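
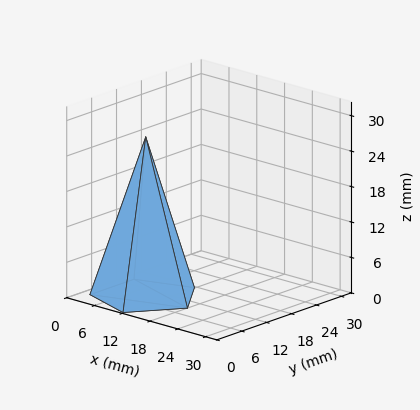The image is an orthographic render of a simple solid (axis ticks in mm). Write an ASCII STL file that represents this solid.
Reading the render: the shape is a regular 5-sided pyramid, base circumscribed radius ≈ 9 mm, apex at z ≈ 27 mm (dimensions read to the nearest mm from the axis ticks). For the STL, each face is triangulated and given an outward normal.

solid part
  facet normal 0.0000 0.0000 -1.0000
    outer loop
      vertex 1.7 14.3 0.0
      vertex 11.8 17.6 0.0
      vertex 18.0 9.0 0.0
    endloop
  endfacet
  facet normal 0.0000 0.0000 -1.0000
    outer loop
      vertex 1.7 3.7 0.0
      vertex 1.7 14.3 0.0
      vertex 18.0 9.0 0.0
    endloop
  endfacet
  facet normal 0.0000 0.0000 -1.0000
    outer loop
      vertex 11.8 0.4 0.0
      vertex 1.7 3.7 0.0
      vertex 18.0 9.0 0.0
    endloop
  endfacet
  facet normal 0.7831 0.5645 0.2610
    outer loop
      vertex 18.0 9.0 0.0
      vertex 11.8 17.6 0.0
      vertex 9.0 9.0 27.0
    endloop
  endfacet
  facet normal -0.2998 0.9176 0.2612
    outer loop
      vertex 11.8 17.6 0.0
      vertex 1.7 14.3 0.0
      vertex 9.0 9.0 27.0
    endloop
  endfacet
  facet normal -0.9653 0.0000 0.2610
    outer loop
      vertex 1.7 14.3 0.0
      vertex 1.7 3.7 0.0
      vertex 9.0 9.0 27.0
    endloop
  endfacet
  facet normal -0.2998 -0.9176 0.2612
    outer loop
      vertex 1.7 3.7 0.0
      vertex 11.8 0.4 0.0
      vertex 9.0 9.0 27.0
    endloop
  endfacet
  facet normal 0.7831 -0.5645 0.2610
    outer loop
      vertex 11.8 0.4 0.0
      vertex 18.0 9.0 0.0
      vertex 9.0 9.0 27.0
    endloop
  endfacet
endsolid part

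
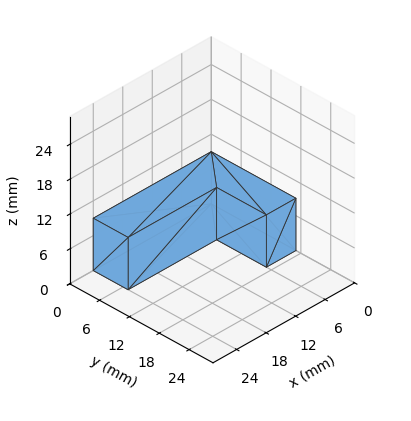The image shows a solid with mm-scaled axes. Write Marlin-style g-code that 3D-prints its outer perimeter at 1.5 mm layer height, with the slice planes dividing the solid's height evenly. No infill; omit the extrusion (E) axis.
Reading the render: the shape is an L-shaped prism: outer 24 × 17 mm, arm thicknesses ≈ 7 mm (horizontal) and 6 mm (vertical), extruded 9 mm in z (dimensions read to the nearest mm from the axis ticks). For the g-code, the solid's height is divided into equal slices at the stated Δz and each level perimeter traced with G1 moves after a G0 lift.

; perimeter-only toolpath
G21 ; units = mm
G90 ; absolute positioning
G28 ; home
; layer 1
G0 Z1.5
G0 X0.0 Y0.0
G1 X24.0 Y0.0
G1 X24.0 Y7.0
G1 X6.0 Y7.0
G1 X6.0 Y17.0
G1 X0.0 Y17.0
G1 X0.0 Y0.0
; layer 2
G0 Z3.0
G0 X0.0 Y0.0
G1 X24.0 Y0.0
G1 X24.0 Y7.0
G1 X6.0 Y7.0
G1 X6.0 Y17.0
G1 X0.0 Y17.0
G1 X0.0 Y0.0
; layer 3
G0 Z4.5
G0 X0.0 Y0.0
G1 X24.0 Y0.0
G1 X24.0 Y7.0
G1 X6.0 Y7.0
G1 X6.0 Y17.0
G1 X0.0 Y17.0
G1 X0.0 Y0.0
; layer 4
G0 Z6.0
G0 X0.0 Y0.0
G1 X24.0 Y0.0
G1 X24.0 Y7.0
G1 X6.0 Y7.0
G1 X6.0 Y17.0
G1 X0.0 Y17.0
G1 X0.0 Y0.0
; layer 5
G0 Z7.5
G0 X0.0 Y0.0
G1 X24.0 Y0.0
G1 X24.0 Y7.0
G1 X6.0 Y7.0
G1 X6.0 Y17.0
G1 X0.0 Y17.0
G1 X0.0 Y0.0
; layer 6
G0 Z9.0
G0 X0.0 Y0.0
G1 X24.0 Y0.0
G1 X24.0 Y7.0
G1 X6.0 Y7.0
G1 X6.0 Y17.0
G1 X0.0 Y17.0
G1 X0.0 Y0.0
M2 ; end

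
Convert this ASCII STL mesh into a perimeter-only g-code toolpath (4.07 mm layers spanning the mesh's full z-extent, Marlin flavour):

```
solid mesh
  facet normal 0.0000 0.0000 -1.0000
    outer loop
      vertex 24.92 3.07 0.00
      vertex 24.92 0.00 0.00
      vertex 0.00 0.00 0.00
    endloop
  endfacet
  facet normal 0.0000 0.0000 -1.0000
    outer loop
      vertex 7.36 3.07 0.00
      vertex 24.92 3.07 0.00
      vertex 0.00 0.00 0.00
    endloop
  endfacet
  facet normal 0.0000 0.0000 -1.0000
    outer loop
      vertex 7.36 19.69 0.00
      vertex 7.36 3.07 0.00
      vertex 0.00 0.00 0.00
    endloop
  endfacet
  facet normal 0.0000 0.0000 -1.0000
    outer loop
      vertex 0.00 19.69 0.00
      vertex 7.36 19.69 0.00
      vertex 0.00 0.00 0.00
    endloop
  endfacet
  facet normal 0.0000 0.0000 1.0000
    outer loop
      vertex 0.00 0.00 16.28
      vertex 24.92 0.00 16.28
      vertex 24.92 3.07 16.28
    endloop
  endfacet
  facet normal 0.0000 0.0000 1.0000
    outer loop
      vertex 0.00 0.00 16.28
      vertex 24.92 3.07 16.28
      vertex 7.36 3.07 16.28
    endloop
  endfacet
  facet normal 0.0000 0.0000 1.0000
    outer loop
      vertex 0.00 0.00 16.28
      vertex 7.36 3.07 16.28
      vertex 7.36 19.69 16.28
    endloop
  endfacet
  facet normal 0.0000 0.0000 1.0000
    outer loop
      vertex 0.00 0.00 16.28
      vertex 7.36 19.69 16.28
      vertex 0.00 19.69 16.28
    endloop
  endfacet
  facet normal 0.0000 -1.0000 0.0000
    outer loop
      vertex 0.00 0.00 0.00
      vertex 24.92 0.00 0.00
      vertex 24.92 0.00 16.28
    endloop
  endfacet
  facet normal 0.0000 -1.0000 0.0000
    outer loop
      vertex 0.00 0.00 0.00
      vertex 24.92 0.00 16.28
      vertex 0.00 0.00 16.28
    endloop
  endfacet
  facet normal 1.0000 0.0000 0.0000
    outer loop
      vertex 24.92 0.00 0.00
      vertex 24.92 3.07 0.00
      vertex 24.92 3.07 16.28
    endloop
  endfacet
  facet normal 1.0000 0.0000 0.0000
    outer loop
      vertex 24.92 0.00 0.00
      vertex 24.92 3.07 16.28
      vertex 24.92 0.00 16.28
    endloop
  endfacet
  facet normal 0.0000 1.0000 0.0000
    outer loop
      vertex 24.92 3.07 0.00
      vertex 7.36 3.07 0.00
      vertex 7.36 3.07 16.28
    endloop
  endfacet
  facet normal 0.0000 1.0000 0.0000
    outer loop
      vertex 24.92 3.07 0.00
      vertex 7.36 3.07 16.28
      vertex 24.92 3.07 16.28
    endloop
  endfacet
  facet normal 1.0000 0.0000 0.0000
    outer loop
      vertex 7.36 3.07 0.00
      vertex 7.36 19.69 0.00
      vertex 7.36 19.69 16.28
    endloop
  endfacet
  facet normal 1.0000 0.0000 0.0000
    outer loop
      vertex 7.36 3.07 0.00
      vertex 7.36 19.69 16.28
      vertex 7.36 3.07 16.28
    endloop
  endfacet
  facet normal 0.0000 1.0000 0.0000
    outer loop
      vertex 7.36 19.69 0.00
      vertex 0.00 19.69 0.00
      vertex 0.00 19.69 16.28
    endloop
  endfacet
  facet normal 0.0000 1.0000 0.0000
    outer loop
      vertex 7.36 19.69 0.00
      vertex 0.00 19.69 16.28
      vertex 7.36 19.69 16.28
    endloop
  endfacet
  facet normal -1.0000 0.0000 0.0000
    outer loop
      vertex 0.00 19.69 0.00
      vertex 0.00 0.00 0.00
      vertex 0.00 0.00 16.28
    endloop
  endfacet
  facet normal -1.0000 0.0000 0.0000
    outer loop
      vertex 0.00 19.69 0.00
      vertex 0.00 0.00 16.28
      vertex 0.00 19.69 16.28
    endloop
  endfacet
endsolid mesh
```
; perimeter-only toolpath
G21 ; units = mm
G90 ; absolute positioning
G28 ; home
; layer 1
G0 Z4.07
G0 X0.00 Y0.00
G1 X24.92 Y0.00
G1 X24.92 Y3.07
G1 X7.36 Y3.07
G1 X7.36 Y19.69
G1 X0.00 Y19.69
G1 X0.00 Y0.00
; layer 2
G0 Z8.14
G0 X0.00 Y0.00
G1 X24.92 Y0.00
G1 X24.92 Y3.07
G1 X7.36 Y3.07
G1 X7.36 Y19.69
G1 X0.00 Y19.69
G1 X0.00 Y0.00
; layer 3
G0 Z12.21
G0 X0.00 Y0.00
G1 X24.92 Y0.00
G1 X24.92 Y3.07
G1 X7.36 Y3.07
G1 X7.36 Y19.69
G1 X0.00 Y19.69
G1 X0.00 Y0.00
; layer 4
G0 Z16.28
G0 X0.00 Y0.00
G1 X24.92 Y0.00
G1 X24.92 Y3.07
G1 X7.36 Y3.07
G1 X7.36 Y19.69
G1 X0.00 Y19.69
G1 X0.00 Y0.00
M2 ; end

The solid is an L-shaped prism: outer 24.9 × 19.7 mm, arm thicknesses ≈ 3.07 mm (horizontal) and 7.36 mm (vertical), extruded 16.3 mm in z. Slicing at Δz = 4.07 mm — 4 equal slices spanning the solid's height, so layer i sits at z = i·h/4 — gives 4 non-empty perimeters. Each is a 6-segment closed polygon; G0 lifts to the layer z and rapids to the start vertex, then G1 traces the edges.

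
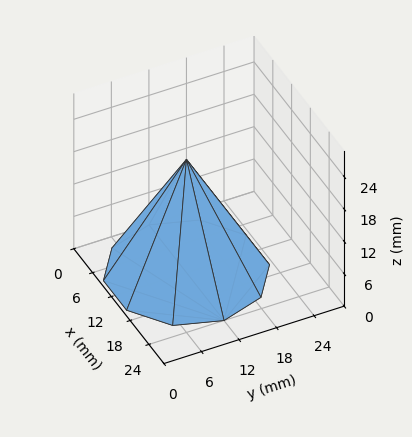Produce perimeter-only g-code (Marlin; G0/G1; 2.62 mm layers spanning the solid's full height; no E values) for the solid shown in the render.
Reading the render: the shape is a regular 10-sided pyramid, base circumscribed radius ≈ 12 mm, apex at z ≈ 21 mm (dimensions read to the nearest mm from the axis ticks). For the g-code, the solid's height is divided into equal slices at the stated Δz and each level perimeter traced with G1 moves after a G0 lift.

; perimeter-only toolpath
G21 ; units = mm
G90 ; absolute positioning
G28 ; home
; layer 1
G0 Z2.62
G0 X22.50 Y12.00
G1 X20.50 Y18.17
G1 X15.25 Y21.98
G1 X8.75 Y21.98
G1 X3.50 Y18.17
G1 X1.50 Y12.00
G1 X3.50 Y5.83
G1 X8.75 Y2.02
G1 X15.25 Y2.02
G1 X20.50 Y5.83
G1 X22.50 Y12.00
; layer 2
G0 Z5.25
G0 X21.00 Y12.00
G1 X19.28 Y17.29
G1 X14.78 Y20.56
G1 X9.22 Y20.56
G1 X4.72 Y17.29
G1 X3.00 Y12.00
G1 X4.72 Y6.71
G1 X9.22 Y3.44
G1 X14.78 Y3.44
G1 X19.28 Y6.71
G1 X21.00 Y12.00
; layer 3
G0 Z7.88
G0 X19.50 Y12.00
G1 X18.07 Y16.41
G1 X14.32 Y19.13
G1 X9.68 Y19.13
G1 X5.93 Y16.41
G1 X4.50 Y12.00
G1 X5.93 Y7.59
G1 X9.68 Y4.87
G1 X14.32 Y4.87
G1 X18.07 Y7.59
G1 X19.50 Y12.00
; layer 4
G0 Z10.50
G0 X18.00 Y12.00
G1 X16.86 Y15.53
G1 X13.86 Y17.70
G1 X10.14 Y17.70
G1 X7.14 Y15.53
G1 X6.00 Y12.00
G1 X7.14 Y8.47
G1 X10.14 Y6.29
G1 X13.86 Y6.29
G1 X16.86 Y8.47
G1 X18.00 Y12.00
; layer 5
G0 Z13.12
G0 X16.50 Y12.00
G1 X15.64 Y14.64
G1 X13.39 Y16.28
G1 X10.61 Y16.28
G1 X8.36 Y14.64
G1 X7.50 Y12.00
G1 X8.36 Y9.36
G1 X10.61 Y7.72
G1 X13.39 Y7.72
G1 X15.64 Y9.36
G1 X16.50 Y12.00
; layer 6
G0 Z15.75
G0 X15.00 Y12.00
G1 X14.43 Y13.76
G1 X12.93 Y14.85
G1 X11.07 Y14.85
G1 X9.57 Y13.76
G1 X9.00 Y12.00
G1 X9.57 Y10.24
G1 X11.07 Y9.15
G1 X12.93 Y9.15
G1 X14.43 Y10.24
G1 X15.00 Y12.00
; layer 7
G0 Z18.38
G0 X13.50 Y12.00
G1 X13.21 Y12.88
G1 X12.46 Y13.43
G1 X11.54 Y13.43
G1 X10.79 Y12.88
G1 X10.50 Y12.00
G1 X10.79 Y11.12
G1 X11.54 Y10.57
G1 X12.46 Y10.57
G1 X13.21 Y11.12
G1 X13.50 Y12.00
M2 ; end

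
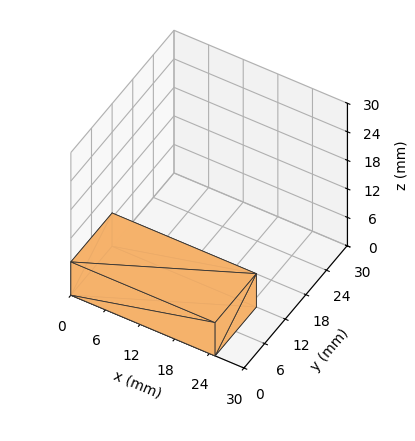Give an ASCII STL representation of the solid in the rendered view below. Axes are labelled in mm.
Reading the render: the shape is a rectangular box, roughly 25 × 12 mm footprint and 7 mm tall (dimensions read to the nearest mm from the axis ticks). For the STL, each face is triangulated and given an outward normal.

solid part
  facet normal 0.0000 0.0000 -1.0000
    outer loop
      vertex 25.0 12.0 0.0
      vertex 25.0 0.0 0.0
      vertex 0.0 0.0 0.0
    endloop
  endfacet
  facet normal 0.0000 0.0000 -1.0000
    outer loop
      vertex 0.0 12.0 0.0
      vertex 25.0 12.0 0.0
      vertex 0.0 0.0 0.0
    endloop
  endfacet
  facet normal 0.0000 0.0000 1.0000
    outer loop
      vertex 0.0 0.0 7.0
      vertex 25.0 0.0 7.0
      vertex 25.0 12.0 7.0
    endloop
  endfacet
  facet normal 0.0000 0.0000 1.0000
    outer loop
      vertex 0.0 0.0 7.0
      vertex 25.0 12.0 7.0
      vertex 0.0 12.0 7.0
    endloop
  endfacet
  facet normal 0.0000 -1.0000 0.0000
    outer loop
      vertex 0.0 0.0 0.0
      vertex 25.0 0.0 0.0
      vertex 25.0 0.0 7.0
    endloop
  endfacet
  facet normal 0.0000 -1.0000 0.0000
    outer loop
      vertex 0.0 0.0 0.0
      vertex 25.0 0.0 7.0
      vertex 0.0 0.0 7.0
    endloop
  endfacet
  facet normal 0.0000 1.0000 0.0000
    outer loop
      vertex 25.0 12.0 7.0
      vertex 25.0 12.0 0.0
      vertex 0.0 12.0 0.0
    endloop
  endfacet
  facet normal 0.0000 1.0000 0.0000
    outer loop
      vertex 0.0 12.0 7.0
      vertex 25.0 12.0 7.0
      vertex 0.0 12.0 0.0
    endloop
  endfacet
  facet normal -1.0000 0.0000 0.0000
    outer loop
      vertex 0.0 12.0 7.0
      vertex 0.0 12.0 0.0
      vertex 0.0 0.0 0.0
    endloop
  endfacet
  facet normal -1.0000 0.0000 0.0000
    outer loop
      vertex 0.0 0.0 7.0
      vertex 0.0 12.0 7.0
      vertex 0.0 0.0 0.0
    endloop
  endfacet
  facet normal 1.0000 0.0000 0.0000
    outer loop
      vertex 25.0 0.0 0.0
      vertex 25.0 12.0 0.0
      vertex 25.0 12.0 7.0
    endloop
  endfacet
  facet normal 1.0000 0.0000 0.0000
    outer loop
      vertex 25.0 0.0 0.0
      vertex 25.0 12.0 7.0
      vertex 25.0 0.0 7.0
    endloop
  endfacet
endsolid part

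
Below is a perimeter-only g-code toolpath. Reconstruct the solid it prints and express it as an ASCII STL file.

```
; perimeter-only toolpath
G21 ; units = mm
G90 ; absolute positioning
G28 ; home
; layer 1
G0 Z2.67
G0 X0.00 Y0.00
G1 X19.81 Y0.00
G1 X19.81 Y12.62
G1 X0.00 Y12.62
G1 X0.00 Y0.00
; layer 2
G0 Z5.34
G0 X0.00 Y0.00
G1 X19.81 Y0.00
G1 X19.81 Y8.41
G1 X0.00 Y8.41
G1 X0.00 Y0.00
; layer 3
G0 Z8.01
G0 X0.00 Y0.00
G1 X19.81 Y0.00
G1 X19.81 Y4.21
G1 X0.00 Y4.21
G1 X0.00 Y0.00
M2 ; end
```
solid part
  facet normal 0.0000 0.0000 -1.0000
    outer loop
      vertex 19.81 16.82 0.00
      vertex 19.81 0.00 0.00
      vertex 0.00 0.00 0.00
    endloop
  endfacet
  facet normal 0.0000 0.0000 -1.0000
    outer loop
      vertex 0.00 16.82 0.00
      vertex 19.81 16.82 0.00
      vertex 0.00 0.00 0.00
    endloop
  endfacet
  facet normal 0.0000 -1.0000 0.0000
    outer loop
      vertex 0.00 0.00 0.00
      vertex 19.81 0.00 0.00
      vertex 19.81 0.00 10.68
    endloop
  endfacet
  facet normal 0.0000 -1.0000 0.0000
    outer loop
      vertex 0.00 0.00 0.00
      vertex 19.81 0.00 10.68
      vertex 0.00 0.00 10.68
    endloop
  endfacet
  facet normal 0.0000 0.5360 0.8442
    outer loop
      vertex 0.00 0.00 10.68
      vertex 19.81 0.00 10.68
      vertex 19.81 16.82 0.00
    endloop
  endfacet
  facet normal 0.0000 0.5360 0.8442
    outer loop
      vertex 0.00 0.00 10.68
      vertex 19.81 16.82 0.00
      vertex 0.00 16.82 0.00
    endloop
  endfacet
  facet normal -1.0000 0.0000 0.0000
    outer loop
      vertex 0.00 0.00 10.68
      vertex 0.00 16.82 0.00
      vertex 0.00 0.00 0.00
    endloop
  endfacet
  facet normal 1.0000 0.0000 0.0000
    outer loop
      vertex 19.81 0.00 0.00
      vertex 19.81 16.82 0.00
      vertex 19.81 0.00 10.68
    endloop
  endfacet
endsolid part

The G0 Z moves step by Δz≈2.67 mm. The G1 loops shrink linearly with z, so the solid tapers from its base footprint up to z≈10.7. Closing with a flat bottom cap and the tapered top and triangulating gives 8 facets — a wedge (ramp): 19.8 × 16.8 mm base, rising to 10.7 mm along the y=0 edge and sloping linearly to z=0 at y=16.8.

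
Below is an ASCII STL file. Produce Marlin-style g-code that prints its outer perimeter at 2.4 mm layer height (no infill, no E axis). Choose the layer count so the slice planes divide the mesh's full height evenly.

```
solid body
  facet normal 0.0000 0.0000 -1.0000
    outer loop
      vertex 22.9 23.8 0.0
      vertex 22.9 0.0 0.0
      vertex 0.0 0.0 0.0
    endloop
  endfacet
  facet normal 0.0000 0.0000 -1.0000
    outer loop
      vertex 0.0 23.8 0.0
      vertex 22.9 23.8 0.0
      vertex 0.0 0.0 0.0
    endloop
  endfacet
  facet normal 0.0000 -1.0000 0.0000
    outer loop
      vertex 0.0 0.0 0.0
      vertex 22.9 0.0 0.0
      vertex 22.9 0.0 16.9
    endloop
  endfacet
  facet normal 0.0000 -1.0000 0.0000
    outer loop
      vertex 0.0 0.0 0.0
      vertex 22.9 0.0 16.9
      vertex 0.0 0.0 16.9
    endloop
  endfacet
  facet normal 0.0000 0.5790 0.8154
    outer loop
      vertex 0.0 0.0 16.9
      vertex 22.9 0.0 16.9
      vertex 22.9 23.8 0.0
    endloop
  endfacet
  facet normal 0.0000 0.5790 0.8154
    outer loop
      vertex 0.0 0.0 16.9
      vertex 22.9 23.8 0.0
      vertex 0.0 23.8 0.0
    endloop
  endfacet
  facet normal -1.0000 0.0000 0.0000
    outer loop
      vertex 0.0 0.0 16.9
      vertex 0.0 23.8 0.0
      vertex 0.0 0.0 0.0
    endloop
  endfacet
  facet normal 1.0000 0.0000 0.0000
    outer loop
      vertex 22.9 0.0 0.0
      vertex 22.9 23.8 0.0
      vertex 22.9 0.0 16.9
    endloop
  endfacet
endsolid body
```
; perimeter-only toolpath
G21 ; units = mm
G90 ; absolute positioning
G28 ; home
; layer 1
G0 Z2.4
G0 X0.0 Y0.0
G1 X22.9 Y0.0
G1 X22.9 Y20.4
G1 X0.0 Y20.4
G1 X0.0 Y0.0
; layer 2
G0 Z4.8
G0 X0.0 Y0.0
G1 X22.9 Y0.0
G1 X22.9 Y17.0
G1 X0.0 Y17.0
G1 X0.0 Y0.0
; layer 3
G0 Z7.2
G0 X0.0 Y0.0
G1 X22.9 Y0.0
G1 X22.9 Y13.6
G1 X0.0 Y13.6
G1 X0.0 Y0.0
; layer 4
G0 Z9.7
G0 X0.0 Y0.0
G1 X22.9 Y0.0
G1 X22.9 Y10.2
G1 X0.0 Y10.2
G1 X0.0 Y0.0
; layer 5
G0 Z12.1
G0 X0.0 Y0.0
G1 X22.9 Y0.0
G1 X22.9 Y6.8
G1 X0.0 Y6.8
G1 X0.0 Y0.0
; layer 6
G0 Z14.5
G0 X0.0 Y0.0
G1 X22.9 Y0.0
G1 X22.9 Y3.4
G1 X0.0 Y3.4
G1 X0.0 Y0.0
M2 ; end

The solid is a wedge (ramp): 22.9 × 23.8 mm base, rising to 16.9 mm along the y=0 edge and sloping linearly to z=0 at y=23.8. Slicing at Δz = 2.4 mm — 7 equal slices spanning the solid's height, so layer i sits at z = i·h/7 — gives 6 non-empty perimeters. Each is a 4-segment closed polygon; G0 lifts to the layer z and rapids to the start vertex, then G1 traces the edges. The cross-section shrinks linearly with z (the slice at the apex is degenerate and omitted).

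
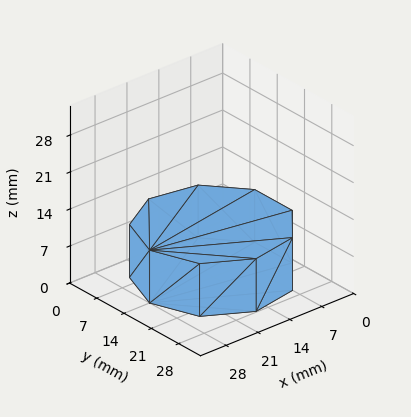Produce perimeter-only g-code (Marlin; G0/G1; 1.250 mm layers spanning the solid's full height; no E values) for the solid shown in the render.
Reading the render: the shape is a regular 9-sided prism (a cylinder approximated with 9 flat sides), circumscribed radius ≈ 14 mm, height ≈ 10 mm (dimensions read to the nearest mm from the axis ticks). For the g-code, the solid's height is divided into equal slices at the stated Δz and each level perimeter traced with G1 moves after a G0 lift.

; perimeter-only toolpath
G21 ; units = mm
G90 ; absolute positioning
G28 ; home
; layer 1
G0 Z1.250
G0 X28.000 Y14.000
G1 X24.725 Y22.999
G1 X16.431 Y27.787
G1 X7.000 Y26.124
G1 X0.844 Y18.788
G1 X0.844 Y9.212
G1 X7.000 Y1.876
G1 X16.431 Y0.213
G1 X24.725 Y5.001
G1 X28.000 Y14.000
; layer 2
G0 Z2.500
G0 X28.000 Y14.000
G1 X24.725 Y22.999
G1 X16.431 Y27.787
G1 X7.000 Y26.124
G1 X0.844 Y18.788
G1 X0.844 Y9.212
G1 X7.000 Y1.876
G1 X16.431 Y0.213
G1 X24.725 Y5.001
G1 X28.000 Y14.000
; layer 3
G0 Z3.750
G0 X28.000 Y14.000
G1 X24.725 Y22.999
G1 X16.431 Y27.787
G1 X7.000 Y26.124
G1 X0.844 Y18.788
G1 X0.844 Y9.212
G1 X7.000 Y1.876
G1 X16.431 Y0.213
G1 X24.725 Y5.001
G1 X28.000 Y14.000
; layer 4
G0 Z5.000
G0 X28.000 Y14.000
G1 X24.725 Y22.999
G1 X16.431 Y27.787
G1 X7.000 Y26.124
G1 X0.844 Y18.788
G1 X0.844 Y9.212
G1 X7.000 Y1.876
G1 X16.431 Y0.213
G1 X24.725 Y5.001
G1 X28.000 Y14.000
; layer 5
G0 Z6.250
G0 X28.000 Y14.000
G1 X24.725 Y22.999
G1 X16.431 Y27.787
G1 X7.000 Y26.124
G1 X0.844 Y18.788
G1 X0.844 Y9.212
G1 X7.000 Y1.876
G1 X16.431 Y0.213
G1 X24.725 Y5.001
G1 X28.000 Y14.000
; layer 6
G0 Z7.500
G0 X28.000 Y14.000
G1 X24.725 Y22.999
G1 X16.431 Y27.787
G1 X7.000 Y26.124
G1 X0.844 Y18.788
G1 X0.844 Y9.212
G1 X7.000 Y1.876
G1 X16.431 Y0.213
G1 X24.725 Y5.001
G1 X28.000 Y14.000
; layer 7
G0 Z8.750
G0 X28.000 Y14.000
G1 X24.725 Y22.999
G1 X16.431 Y27.787
G1 X7.000 Y26.124
G1 X0.844 Y18.788
G1 X0.844 Y9.212
G1 X7.000 Y1.876
G1 X16.431 Y0.213
G1 X24.725 Y5.001
G1 X28.000 Y14.000
; layer 8
G0 Z10.000
G0 X28.000 Y14.000
G1 X24.725 Y22.999
G1 X16.431 Y27.787
G1 X7.000 Y26.124
G1 X0.844 Y18.788
G1 X0.844 Y9.212
G1 X7.000 Y1.876
G1 X16.431 Y0.213
G1 X24.725 Y5.001
G1 X28.000 Y14.000
M2 ; end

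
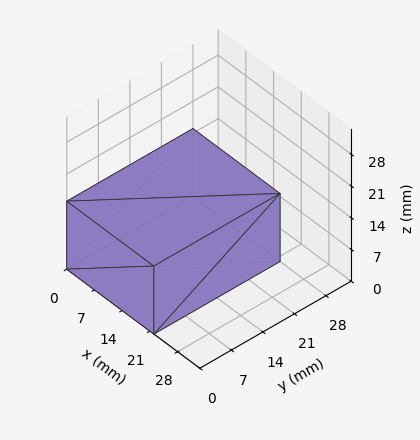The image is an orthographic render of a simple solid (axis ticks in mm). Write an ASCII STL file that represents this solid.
Reading the render: the shape is a rectangular box, roughly 22 × 28 mm footprint and 15 mm tall (dimensions read to the nearest mm from the axis ticks). For the STL, each face is triangulated and given an outward normal.

solid part
  facet normal 0.0000 0.0000 -1.0000
    outer loop
      vertex 22.0 28.0 0.0
      vertex 22.0 0.0 0.0
      vertex 0.0 0.0 0.0
    endloop
  endfacet
  facet normal 0.0000 0.0000 -1.0000
    outer loop
      vertex 0.0 28.0 0.0
      vertex 22.0 28.0 0.0
      vertex 0.0 0.0 0.0
    endloop
  endfacet
  facet normal 0.0000 0.0000 1.0000
    outer loop
      vertex 0.0 0.0 15.0
      vertex 22.0 0.0 15.0
      vertex 22.0 28.0 15.0
    endloop
  endfacet
  facet normal 0.0000 0.0000 1.0000
    outer loop
      vertex 0.0 0.0 15.0
      vertex 22.0 28.0 15.0
      vertex 0.0 28.0 15.0
    endloop
  endfacet
  facet normal 0.0000 -1.0000 0.0000
    outer loop
      vertex 0.0 0.0 0.0
      vertex 22.0 0.0 0.0
      vertex 22.0 0.0 15.0
    endloop
  endfacet
  facet normal 0.0000 -1.0000 0.0000
    outer loop
      vertex 0.0 0.0 0.0
      vertex 22.0 0.0 15.0
      vertex 0.0 0.0 15.0
    endloop
  endfacet
  facet normal 0.0000 1.0000 0.0000
    outer loop
      vertex 22.0 28.0 15.0
      vertex 22.0 28.0 0.0
      vertex 0.0 28.0 0.0
    endloop
  endfacet
  facet normal 0.0000 1.0000 0.0000
    outer loop
      vertex 0.0 28.0 15.0
      vertex 22.0 28.0 15.0
      vertex 0.0 28.0 0.0
    endloop
  endfacet
  facet normal -1.0000 0.0000 0.0000
    outer loop
      vertex 0.0 28.0 15.0
      vertex 0.0 28.0 0.0
      vertex 0.0 0.0 0.0
    endloop
  endfacet
  facet normal -1.0000 0.0000 0.0000
    outer loop
      vertex 0.0 0.0 15.0
      vertex 0.0 28.0 15.0
      vertex 0.0 0.0 0.0
    endloop
  endfacet
  facet normal 1.0000 0.0000 0.0000
    outer loop
      vertex 22.0 0.0 0.0
      vertex 22.0 28.0 0.0
      vertex 22.0 28.0 15.0
    endloop
  endfacet
  facet normal 1.0000 0.0000 0.0000
    outer loop
      vertex 22.0 0.0 0.0
      vertex 22.0 28.0 15.0
      vertex 22.0 0.0 15.0
    endloop
  endfacet
endsolid part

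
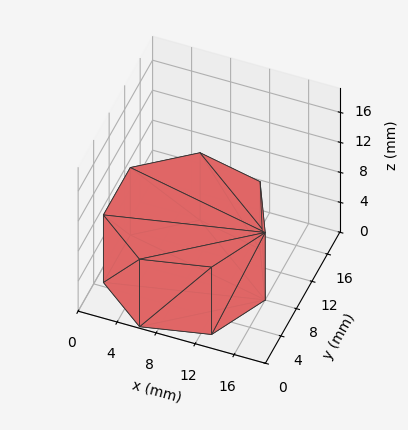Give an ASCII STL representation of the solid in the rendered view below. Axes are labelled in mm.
Reading the render: the shape is a regular 7-sided prism (a cylinder approximated with 7 flat sides), circumscribed radius ≈ 8 mm, height ≈ 9 mm (dimensions read to the nearest mm from the axis ticks). For the STL, each face is triangulated and given an outward normal.

solid part
  facet normal 0.0000 0.0000 -1.0000
    outer loop
      vertex 6.22 15.80 0.00
      vertex 12.99 14.25 0.00
      vertex 16.00 8.00 0.00
    endloop
  endfacet
  facet normal 0.0000 0.0000 -1.0000
    outer loop
      vertex 0.79 11.47 0.00
      vertex 6.22 15.80 0.00
      vertex 16.00 8.00 0.00
    endloop
  endfacet
  facet normal 0.0000 0.0000 -1.0000
    outer loop
      vertex 0.79 4.53 0.00
      vertex 0.79 11.47 0.00
      vertex 16.00 8.00 0.00
    endloop
  endfacet
  facet normal 0.0000 0.0000 -1.0000
    outer loop
      vertex 6.22 0.20 0.00
      vertex 0.79 4.53 0.00
      vertex 16.00 8.00 0.00
    endloop
  endfacet
  facet normal 0.0000 0.0000 -1.0000
    outer loop
      vertex 12.99 1.75 0.00
      vertex 6.22 0.20 0.00
      vertex 16.00 8.00 0.00
    endloop
  endfacet
  facet normal 0.0000 0.0000 1.0000
    outer loop
      vertex 16.00 8.00 9.00
      vertex 12.99 14.25 9.00
      vertex 6.22 15.80 9.00
    endloop
  endfacet
  facet normal 0.0000 0.0000 1.0000
    outer loop
      vertex 16.00 8.00 9.00
      vertex 6.22 15.80 9.00
      vertex 0.79 11.47 9.00
    endloop
  endfacet
  facet normal 0.0000 0.0000 1.0000
    outer loop
      vertex 16.00 8.00 9.00
      vertex 0.79 11.47 9.00
      vertex 0.79 4.53 9.00
    endloop
  endfacet
  facet normal 0.0000 0.0000 1.0000
    outer loop
      vertex 16.00 8.00 9.00
      vertex 0.79 4.53 9.00
      vertex 6.22 0.20 9.00
    endloop
  endfacet
  facet normal 0.0000 0.0000 1.0000
    outer loop
      vertex 16.00 8.00 9.00
      vertex 6.22 0.20 9.00
      vertex 12.99 1.75 9.00
    endloop
  endfacet
  facet normal 0.9010 0.4339 0.0000
    outer loop
      vertex 16.00 8.00 0.00
      vertex 12.99 14.25 0.00
      vertex 12.99 14.25 9.00
    endloop
  endfacet
  facet normal 0.9010 0.4339 0.0000
    outer loop
      vertex 16.00 8.00 0.00
      vertex 12.99 14.25 9.00
      vertex 16.00 8.00 9.00
    endloop
  endfacet
  facet normal 0.2232 0.9748 0.0000
    outer loop
      vertex 12.99 14.25 0.00
      vertex 6.22 15.80 0.00
      vertex 6.22 15.80 9.00
    endloop
  endfacet
  facet normal 0.2232 0.9748 0.0000
    outer loop
      vertex 12.99 14.25 0.00
      vertex 6.22 15.80 9.00
      vertex 12.99 14.25 9.00
    endloop
  endfacet
  facet normal -0.6235 0.7819 0.0000
    outer loop
      vertex 6.22 15.80 0.00
      vertex 0.79 11.47 0.00
      vertex 0.79 11.47 9.00
    endloop
  endfacet
  facet normal -0.6235 0.7819 0.0000
    outer loop
      vertex 6.22 15.80 0.00
      vertex 0.79 11.47 9.00
      vertex 6.22 15.80 9.00
    endloop
  endfacet
  facet normal -1.0000 0.0000 0.0000
    outer loop
      vertex 0.79 11.47 0.00
      vertex 0.79 4.53 0.00
      vertex 0.79 4.53 9.00
    endloop
  endfacet
  facet normal -1.0000 0.0000 0.0000
    outer loop
      vertex 0.79 11.47 0.00
      vertex 0.79 4.53 9.00
      vertex 0.79 11.47 9.00
    endloop
  endfacet
  facet normal -0.6235 -0.7819 0.0000
    outer loop
      vertex 0.79 4.53 0.00
      vertex 6.22 0.20 0.00
      vertex 6.22 0.20 9.00
    endloop
  endfacet
  facet normal -0.6235 -0.7819 0.0000
    outer loop
      vertex 0.79 4.53 0.00
      vertex 6.22 0.20 9.00
      vertex 0.79 4.53 9.00
    endloop
  endfacet
  facet normal 0.2232 -0.9748 0.0000
    outer loop
      vertex 6.22 0.20 0.00
      vertex 12.99 1.75 0.00
      vertex 12.99 1.75 9.00
    endloop
  endfacet
  facet normal 0.2232 -0.9748 0.0000
    outer loop
      vertex 6.22 0.20 0.00
      vertex 12.99 1.75 9.00
      vertex 6.22 0.20 9.00
    endloop
  endfacet
  facet normal 0.9010 -0.4339 0.0000
    outer loop
      vertex 12.99 1.75 0.00
      vertex 16.00 8.00 0.00
      vertex 16.00 8.00 9.00
    endloop
  endfacet
  facet normal 0.9010 -0.4339 0.0000
    outer loop
      vertex 12.99 1.75 0.00
      vertex 16.00 8.00 9.00
      vertex 12.99 1.75 9.00
    endloop
  endfacet
endsolid part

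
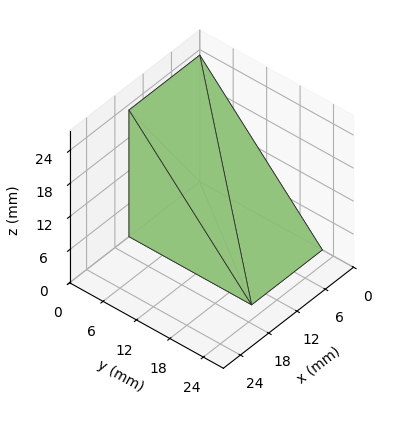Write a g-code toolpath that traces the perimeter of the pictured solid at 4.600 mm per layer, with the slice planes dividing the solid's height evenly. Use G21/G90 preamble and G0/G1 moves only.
Reading the render: the shape is a wedge (ramp): 15 × 22 mm base, rising to 23 mm along the y=0 edge and sloping linearly to z=0 at y=22 (dimensions read to the nearest mm from the axis ticks). For the g-code, the solid's height is divided into equal slices at the stated Δz and each level perimeter traced with G1 moves after a G0 lift.

; perimeter-only toolpath
G21 ; units = mm
G90 ; absolute positioning
G28 ; home
; layer 1
G0 Z4.600
G0 X0.000 Y0.000
G1 X15.000 Y0.000
G1 X15.000 Y17.600
G1 X0.000 Y17.600
G1 X0.000 Y0.000
; layer 2
G0 Z9.200
G0 X0.000 Y0.000
G1 X15.000 Y0.000
G1 X15.000 Y13.200
G1 X0.000 Y13.200
G1 X0.000 Y0.000
; layer 3
G0 Z13.800
G0 X0.000 Y0.000
G1 X15.000 Y0.000
G1 X15.000 Y8.800
G1 X0.000 Y8.800
G1 X0.000 Y0.000
; layer 4
G0 Z18.400
G0 X0.000 Y0.000
G1 X15.000 Y0.000
G1 X15.000 Y4.400
G1 X0.000 Y4.400
G1 X0.000 Y0.000
M2 ; end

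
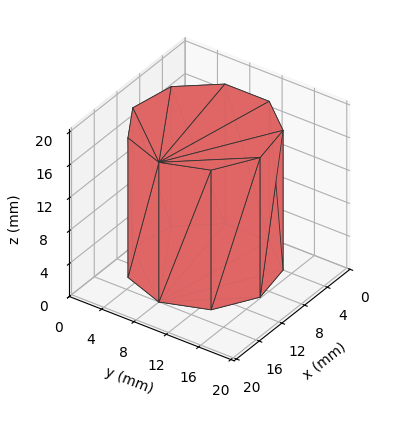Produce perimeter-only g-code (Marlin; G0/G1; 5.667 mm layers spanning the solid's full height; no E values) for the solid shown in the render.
Reading the render: the shape is a regular 9-sided prism (a cylinder approximated with 9 flat sides), circumscribed radius ≈ 8 mm, height ≈ 17 mm (dimensions read to the nearest mm from the axis ticks). For the g-code, the solid's height is divided into equal slices at the stated Δz and each level perimeter traced with G1 moves after a G0 lift.

; perimeter-only toolpath
G21 ; units = mm
G90 ; absolute positioning
G28 ; home
; layer 1
G0 Z5.667
G0 X16.000 Y8.000
G1 X14.128 Y13.142
G1 X9.389 Y15.878
G1 X4.000 Y14.928
G1 X0.482 Y10.736
G1 X0.482 Y5.264
G1 X4.000 Y1.072
G1 X9.389 Y0.122
G1 X14.128 Y2.858
G1 X16.000 Y8.000
; layer 2
G0 Z11.333
G0 X16.000 Y8.000
G1 X14.128 Y13.142
G1 X9.389 Y15.878
G1 X4.000 Y14.928
G1 X0.482 Y10.736
G1 X0.482 Y5.264
G1 X4.000 Y1.072
G1 X9.389 Y0.122
G1 X14.128 Y2.858
G1 X16.000 Y8.000
; layer 3
G0 Z17.000
G0 X16.000 Y8.000
G1 X14.128 Y13.142
G1 X9.389 Y15.878
G1 X4.000 Y14.928
G1 X0.482 Y10.736
G1 X0.482 Y5.264
G1 X4.000 Y1.072
G1 X9.389 Y0.122
G1 X14.128 Y2.858
G1 X16.000 Y8.000
M2 ; end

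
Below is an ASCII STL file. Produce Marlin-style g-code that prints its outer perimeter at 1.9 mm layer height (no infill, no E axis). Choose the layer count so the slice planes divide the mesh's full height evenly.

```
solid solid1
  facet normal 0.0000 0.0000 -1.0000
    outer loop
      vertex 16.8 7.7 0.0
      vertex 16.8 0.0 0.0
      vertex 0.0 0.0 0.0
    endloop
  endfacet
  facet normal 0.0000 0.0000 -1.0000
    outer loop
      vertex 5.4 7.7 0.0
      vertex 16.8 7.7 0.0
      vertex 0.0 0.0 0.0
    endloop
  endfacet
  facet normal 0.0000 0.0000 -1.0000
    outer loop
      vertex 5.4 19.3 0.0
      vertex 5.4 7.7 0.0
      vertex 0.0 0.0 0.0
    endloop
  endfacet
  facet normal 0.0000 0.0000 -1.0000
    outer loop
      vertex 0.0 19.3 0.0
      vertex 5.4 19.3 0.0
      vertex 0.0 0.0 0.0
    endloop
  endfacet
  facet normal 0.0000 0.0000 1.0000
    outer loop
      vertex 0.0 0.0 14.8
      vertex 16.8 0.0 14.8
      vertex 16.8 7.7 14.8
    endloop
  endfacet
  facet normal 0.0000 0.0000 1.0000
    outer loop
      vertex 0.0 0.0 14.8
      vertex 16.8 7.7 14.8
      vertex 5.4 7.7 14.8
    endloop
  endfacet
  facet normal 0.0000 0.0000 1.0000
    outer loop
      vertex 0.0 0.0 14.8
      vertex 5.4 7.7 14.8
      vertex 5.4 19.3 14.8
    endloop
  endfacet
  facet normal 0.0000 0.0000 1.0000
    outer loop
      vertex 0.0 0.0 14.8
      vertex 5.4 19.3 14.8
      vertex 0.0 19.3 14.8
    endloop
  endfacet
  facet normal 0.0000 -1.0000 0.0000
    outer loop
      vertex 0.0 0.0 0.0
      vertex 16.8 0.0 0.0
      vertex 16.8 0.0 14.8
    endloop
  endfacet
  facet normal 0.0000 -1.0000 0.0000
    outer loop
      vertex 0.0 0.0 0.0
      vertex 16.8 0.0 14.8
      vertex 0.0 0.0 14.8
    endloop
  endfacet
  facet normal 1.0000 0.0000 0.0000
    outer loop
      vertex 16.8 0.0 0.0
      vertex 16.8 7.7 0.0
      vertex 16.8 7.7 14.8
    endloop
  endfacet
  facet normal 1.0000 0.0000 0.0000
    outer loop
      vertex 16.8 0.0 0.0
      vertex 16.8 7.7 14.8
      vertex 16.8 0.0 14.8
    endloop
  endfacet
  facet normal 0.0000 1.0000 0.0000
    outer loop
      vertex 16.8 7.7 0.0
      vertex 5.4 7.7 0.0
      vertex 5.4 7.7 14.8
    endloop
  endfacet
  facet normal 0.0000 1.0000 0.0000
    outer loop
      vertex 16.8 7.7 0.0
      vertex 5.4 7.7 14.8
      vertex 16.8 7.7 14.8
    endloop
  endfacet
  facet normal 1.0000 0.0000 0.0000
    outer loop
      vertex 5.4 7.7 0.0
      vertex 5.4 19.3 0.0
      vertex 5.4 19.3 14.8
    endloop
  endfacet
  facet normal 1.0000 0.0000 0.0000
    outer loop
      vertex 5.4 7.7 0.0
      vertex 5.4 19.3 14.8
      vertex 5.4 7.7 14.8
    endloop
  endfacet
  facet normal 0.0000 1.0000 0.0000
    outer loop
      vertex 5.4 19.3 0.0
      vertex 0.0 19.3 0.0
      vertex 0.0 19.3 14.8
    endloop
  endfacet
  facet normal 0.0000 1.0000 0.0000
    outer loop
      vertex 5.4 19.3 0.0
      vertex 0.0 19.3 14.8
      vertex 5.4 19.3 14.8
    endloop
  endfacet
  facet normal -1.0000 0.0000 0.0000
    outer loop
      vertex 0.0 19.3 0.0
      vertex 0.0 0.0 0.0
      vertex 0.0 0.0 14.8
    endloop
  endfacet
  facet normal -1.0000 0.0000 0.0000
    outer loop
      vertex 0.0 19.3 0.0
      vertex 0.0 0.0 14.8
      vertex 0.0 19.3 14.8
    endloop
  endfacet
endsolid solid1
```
; perimeter-only toolpath
G21 ; units = mm
G90 ; absolute positioning
G28 ; home
; layer 1
G0 Z1.9
G0 X0.0 Y0.0
G1 X16.8 Y0.0
G1 X16.8 Y7.7
G1 X5.4 Y7.7
G1 X5.4 Y19.3
G1 X0.0 Y19.3
G1 X0.0 Y0.0
; layer 2
G0 Z3.7
G0 X0.0 Y0.0
G1 X16.8 Y0.0
G1 X16.8 Y7.7
G1 X5.4 Y7.7
G1 X5.4 Y19.3
G1 X0.0 Y19.3
G1 X0.0 Y0.0
; layer 3
G0 Z5.6
G0 X0.0 Y0.0
G1 X16.8 Y0.0
G1 X16.8 Y7.7
G1 X5.4 Y7.7
G1 X5.4 Y19.3
G1 X0.0 Y19.3
G1 X0.0 Y0.0
; layer 4
G0 Z7.4
G0 X0.0 Y0.0
G1 X16.8 Y0.0
G1 X16.8 Y7.7
G1 X5.4 Y7.7
G1 X5.4 Y19.3
G1 X0.0 Y19.3
G1 X0.0 Y0.0
; layer 5
G0 Z9.2
G0 X0.0 Y0.0
G1 X16.8 Y0.0
G1 X16.8 Y7.7
G1 X5.4 Y7.7
G1 X5.4 Y19.3
G1 X0.0 Y19.3
G1 X0.0 Y0.0
; layer 6
G0 Z11.1
G0 X0.0 Y0.0
G1 X16.8 Y0.0
G1 X16.8 Y7.7
G1 X5.4 Y7.7
G1 X5.4 Y19.3
G1 X0.0 Y19.3
G1 X0.0 Y0.0
; layer 7
G0 Z13.0
G0 X0.0 Y0.0
G1 X16.8 Y0.0
G1 X16.8 Y7.7
G1 X5.4 Y7.7
G1 X5.4 Y19.3
G1 X0.0 Y19.3
G1 X0.0 Y0.0
; layer 8
G0 Z14.8
G0 X0.0 Y0.0
G1 X16.8 Y0.0
G1 X16.8 Y7.7
G1 X5.4 Y7.7
G1 X5.4 Y19.3
G1 X0.0 Y19.3
G1 X0.0 Y0.0
M2 ; end

The solid is an L-shaped prism: outer 16.8 × 19.3 mm, arm thicknesses ≈ 7.7 mm (horizontal) and 5.4 mm (vertical), extruded 14.8 mm in z. Slicing at Δz = 1.9 mm — 8 equal slices spanning the solid's height, so layer i sits at z = i·h/8 — gives 8 non-empty perimeters. Each is a 6-segment closed polygon; G0 lifts to the layer z and rapids to the start vertex, then G1 traces the edges.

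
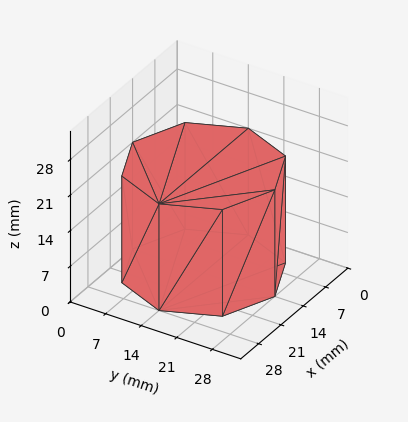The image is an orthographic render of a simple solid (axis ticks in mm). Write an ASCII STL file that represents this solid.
Reading the render: the shape is a regular 8-sided prism (a cylinder approximated with 8 flat sides), circumscribed radius ≈ 14 mm, height ≈ 21 mm (dimensions read to the nearest mm from the axis ticks). For the STL, each face is triangulated and given an outward normal.

solid part
  facet normal 0.0000 0.0000 -1.0000
    outer loop
      vertex 14.00 28.00 0.00
      vertex 23.90 23.90 0.00
      vertex 28.00 14.00 0.00
    endloop
  endfacet
  facet normal 0.0000 0.0000 -1.0000
    outer loop
      vertex 4.10 23.90 0.00
      vertex 14.00 28.00 0.00
      vertex 28.00 14.00 0.00
    endloop
  endfacet
  facet normal 0.0000 0.0000 -1.0000
    outer loop
      vertex 0.00 14.00 0.00
      vertex 4.10 23.90 0.00
      vertex 28.00 14.00 0.00
    endloop
  endfacet
  facet normal 0.0000 0.0000 -1.0000
    outer loop
      vertex 4.10 4.10 0.00
      vertex 0.00 14.00 0.00
      vertex 28.00 14.00 0.00
    endloop
  endfacet
  facet normal 0.0000 0.0000 -1.0000
    outer loop
      vertex 14.00 0.00 0.00
      vertex 4.10 4.10 0.00
      vertex 28.00 14.00 0.00
    endloop
  endfacet
  facet normal 0.0000 0.0000 -1.0000
    outer loop
      vertex 23.90 4.10 0.00
      vertex 14.00 0.00 0.00
      vertex 28.00 14.00 0.00
    endloop
  endfacet
  facet normal 0.0000 0.0000 1.0000
    outer loop
      vertex 28.00 14.00 21.00
      vertex 23.90 23.90 21.00
      vertex 14.00 28.00 21.00
    endloop
  endfacet
  facet normal 0.0000 0.0000 1.0000
    outer loop
      vertex 28.00 14.00 21.00
      vertex 14.00 28.00 21.00
      vertex 4.10 23.90 21.00
    endloop
  endfacet
  facet normal 0.0000 0.0000 1.0000
    outer loop
      vertex 28.00 14.00 21.00
      vertex 4.10 23.90 21.00
      vertex 0.00 14.00 21.00
    endloop
  endfacet
  facet normal 0.0000 0.0000 1.0000
    outer loop
      vertex 28.00 14.00 21.00
      vertex 0.00 14.00 21.00
      vertex 4.10 4.10 21.00
    endloop
  endfacet
  facet normal 0.0000 0.0000 1.0000
    outer loop
      vertex 28.00 14.00 21.00
      vertex 4.10 4.10 21.00
      vertex 14.00 0.00 21.00
    endloop
  endfacet
  facet normal 0.0000 0.0000 1.0000
    outer loop
      vertex 28.00 14.00 21.00
      vertex 14.00 0.00 21.00
      vertex 23.90 4.10 21.00
    endloop
  endfacet
  facet normal 0.9239 0.3826 0.0000
    outer loop
      vertex 28.00 14.00 0.00
      vertex 23.90 23.90 0.00
      vertex 23.90 23.90 21.00
    endloop
  endfacet
  facet normal 0.9239 0.3826 0.0000
    outer loop
      vertex 28.00 14.00 0.00
      vertex 23.90 23.90 21.00
      vertex 28.00 14.00 21.00
    endloop
  endfacet
  facet normal 0.3826 0.9239 0.0000
    outer loop
      vertex 23.90 23.90 0.00
      vertex 14.00 28.00 0.00
      vertex 14.00 28.00 21.00
    endloop
  endfacet
  facet normal 0.3826 0.9239 0.0000
    outer loop
      vertex 23.90 23.90 0.00
      vertex 14.00 28.00 21.00
      vertex 23.90 23.90 21.00
    endloop
  endfacet
  facet normal -0.3826 0.9239 0.0000
    outer loop
      vertex 14.00 28.00 0.00
      vertex 4.10 23.90 0.00
      vertex 4.10 23.90 21.00
    endloop
  endfacet
  facet normal -0.3826 0.9239 0.0000
    outer loop
      vertex 14.00 28.00 0.00
      vertex 4.10 23.90 21.00
      vertex 14.00 28.00 21.00
    endloop
  endfacet
  facet normal -0.9239 0.3826 0.0000
    outer loop
      vertex 4.10 23.90 0.00
      vertex 0.00 14.00 0.00
      vertex 0.00 14.00 21.00
    endloop
  endfacet
  facet normal -0.9239 0.3826 0.0000
    outer loop
      vertex 4.10 23.90 0.00
      vertex 0.00 14.00 21.00
      vertex 4.10 23.90 21.00
    endloop
  endfacet
  facet normal -0.9239 -0.3826 0.0000
    outer loop
      vertex 0.00 14.00 0.00
      vertex 4.10 4.10 0.00
      vertex 4.10 4.10 21.00
    endloop
  endfacet
  facet normal -0.9239 -0.3826 0.0000
    outer loop
      vertex 0.00 14.00 0.00
      vertex 4.10 4.10 21.00
      vertex 0.00 14.00 21.00
    endloop
  endfacet
  facet normal -0.3826 -0.9239 0.0000
    outer loop
      vertex 4.10 4.10 0.00
      vertex 14.00 0.00 0.00
      vertex 14.00 0.00 21.00
    endloop
  endfacet
  facet normal -0.3826 -0.9239 0.0000
    outer loop
      vertex 4.10 4.10 0.00
      vertex 14.00 0.00 21.00
      vertex 4.10 4.10 21.00
    endloop
  endfacet
  facet normal 0.3826 -0.9239 0.0000
    outer loop
      vertex 14.00 0.00 0.00
      vertex 23.90 4.10 0.00
      vertex 23.90 4.10 21.00
    endloop
  endfacet
  facet normal 0.3826 -0.9239 0.0000
    outer loop
      vertex 14.00 0.00 0.00
      vertex 23.90 4.10 21.00
      vertex 14.00 0.00 21.00
    endloop
  endfacet
  facet normal 0.9239 -0.3826 0.0000
    outer loop
      vertex 23.90 4.10 0.00
      vertex 28.00 14.00 0.00
      vertex 28.00 14.00 21.00
    endloop
  endfacet
  facet normal 0.9239 -0.3826 0.0000
    outer loop
      vertex 23.90 4.10 0.00
      vertex 28.00 14.00 21.00
      vertex 23.90 4.10 21.00
    endloop
  endfacet
endsolid part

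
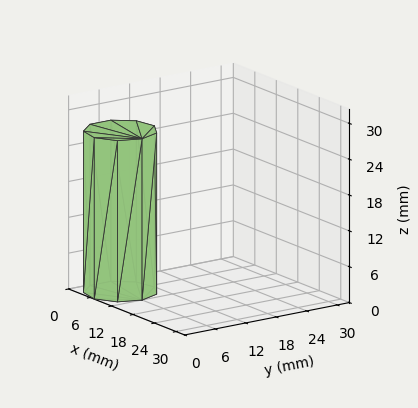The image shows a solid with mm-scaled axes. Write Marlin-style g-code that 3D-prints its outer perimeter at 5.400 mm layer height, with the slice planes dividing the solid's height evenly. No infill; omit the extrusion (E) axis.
Reading the render: the shape is a regular 9-sided prism (a cylinder approximated with 9 flat sides), circumscribed radius ≈ 6 mm, height ≈ 27 mm (dimensions read to the nearest mm from the axis ticks). For the g-code, the solid's height is divided into equal slices at the stated Δz and each level perimeter traced with G1 moves after a G0 lift.

; perimeter-only toolpath
G21 ; units = mm
G90 ; absolute positioning
G28 ; home
; layer 1
G0 Z5.400
G0 X12.000 Y6.000
G1 X10.596 Y9.857
G1 X7.042 Y11.909
G1 X3.000 Y11.196
G1 X0.362 Y8.052
G1 X0.362 Y3.948
G1 X3.000 Y0.804
G1 X7.042 Y0.091
G1 X10.596 Y2.143
G1 X12.000 Y6.000
; layer 2
G0 Z10.800
G0 X12.000 Y6.000
G1 X10.596 Y9.857
G1 X7.042 Y11.909
G1 X3.000 Y11.196
G1 X0.362 Y8.052
G1 X0.362 Y3.948
G1 X3.000 Y0.804
G1 X7.042 Y0.091
G1 X10.596 Y2.143
G1 X12.000 Y6.000
; layer 3
G0 Z16.200
G0 X12.000 Y6.000
G1 X10.596 Y9.857
G1 X7.042 Y11.909
G1 X3.000 Y11.196
G1 X0.362 Y8.052
G1 X0.362 Y3.948
G1 X3.000 Y0.804
G1 X7.042 Y0.091
G1 X10.596 Y2.143
G1 X12.000 Y6.000
; layer 4
G0 Z21.600
G0 X12.000 Y6.000
G1 X10.596 Y9.857
G1 X7.042 Y11.909
G1 X3.000 Y11.196
G1 X0.362 Y8.052
G1 X0.362 Y3.948
G1 X3.000 Y0.804
G1 X7.042 Y0.091
G1 X10.596 Y2.143
G1 X12.000 Y6.000
; layer 5
G0 Z27.000
G0 X12.000 Y6.000
G1 X10.596 Y9.857
G1 X7.042 Y11.909
G1 X3.000 Y11.196
G1 X0.362 Y8.052
G1 X0.362 Y3.948
G1 X3.000 Y0.804
G1 X7.042 Y0.091
G1 X10.596 Y2.143
G1 X12.000 Y6.000
M2 ; end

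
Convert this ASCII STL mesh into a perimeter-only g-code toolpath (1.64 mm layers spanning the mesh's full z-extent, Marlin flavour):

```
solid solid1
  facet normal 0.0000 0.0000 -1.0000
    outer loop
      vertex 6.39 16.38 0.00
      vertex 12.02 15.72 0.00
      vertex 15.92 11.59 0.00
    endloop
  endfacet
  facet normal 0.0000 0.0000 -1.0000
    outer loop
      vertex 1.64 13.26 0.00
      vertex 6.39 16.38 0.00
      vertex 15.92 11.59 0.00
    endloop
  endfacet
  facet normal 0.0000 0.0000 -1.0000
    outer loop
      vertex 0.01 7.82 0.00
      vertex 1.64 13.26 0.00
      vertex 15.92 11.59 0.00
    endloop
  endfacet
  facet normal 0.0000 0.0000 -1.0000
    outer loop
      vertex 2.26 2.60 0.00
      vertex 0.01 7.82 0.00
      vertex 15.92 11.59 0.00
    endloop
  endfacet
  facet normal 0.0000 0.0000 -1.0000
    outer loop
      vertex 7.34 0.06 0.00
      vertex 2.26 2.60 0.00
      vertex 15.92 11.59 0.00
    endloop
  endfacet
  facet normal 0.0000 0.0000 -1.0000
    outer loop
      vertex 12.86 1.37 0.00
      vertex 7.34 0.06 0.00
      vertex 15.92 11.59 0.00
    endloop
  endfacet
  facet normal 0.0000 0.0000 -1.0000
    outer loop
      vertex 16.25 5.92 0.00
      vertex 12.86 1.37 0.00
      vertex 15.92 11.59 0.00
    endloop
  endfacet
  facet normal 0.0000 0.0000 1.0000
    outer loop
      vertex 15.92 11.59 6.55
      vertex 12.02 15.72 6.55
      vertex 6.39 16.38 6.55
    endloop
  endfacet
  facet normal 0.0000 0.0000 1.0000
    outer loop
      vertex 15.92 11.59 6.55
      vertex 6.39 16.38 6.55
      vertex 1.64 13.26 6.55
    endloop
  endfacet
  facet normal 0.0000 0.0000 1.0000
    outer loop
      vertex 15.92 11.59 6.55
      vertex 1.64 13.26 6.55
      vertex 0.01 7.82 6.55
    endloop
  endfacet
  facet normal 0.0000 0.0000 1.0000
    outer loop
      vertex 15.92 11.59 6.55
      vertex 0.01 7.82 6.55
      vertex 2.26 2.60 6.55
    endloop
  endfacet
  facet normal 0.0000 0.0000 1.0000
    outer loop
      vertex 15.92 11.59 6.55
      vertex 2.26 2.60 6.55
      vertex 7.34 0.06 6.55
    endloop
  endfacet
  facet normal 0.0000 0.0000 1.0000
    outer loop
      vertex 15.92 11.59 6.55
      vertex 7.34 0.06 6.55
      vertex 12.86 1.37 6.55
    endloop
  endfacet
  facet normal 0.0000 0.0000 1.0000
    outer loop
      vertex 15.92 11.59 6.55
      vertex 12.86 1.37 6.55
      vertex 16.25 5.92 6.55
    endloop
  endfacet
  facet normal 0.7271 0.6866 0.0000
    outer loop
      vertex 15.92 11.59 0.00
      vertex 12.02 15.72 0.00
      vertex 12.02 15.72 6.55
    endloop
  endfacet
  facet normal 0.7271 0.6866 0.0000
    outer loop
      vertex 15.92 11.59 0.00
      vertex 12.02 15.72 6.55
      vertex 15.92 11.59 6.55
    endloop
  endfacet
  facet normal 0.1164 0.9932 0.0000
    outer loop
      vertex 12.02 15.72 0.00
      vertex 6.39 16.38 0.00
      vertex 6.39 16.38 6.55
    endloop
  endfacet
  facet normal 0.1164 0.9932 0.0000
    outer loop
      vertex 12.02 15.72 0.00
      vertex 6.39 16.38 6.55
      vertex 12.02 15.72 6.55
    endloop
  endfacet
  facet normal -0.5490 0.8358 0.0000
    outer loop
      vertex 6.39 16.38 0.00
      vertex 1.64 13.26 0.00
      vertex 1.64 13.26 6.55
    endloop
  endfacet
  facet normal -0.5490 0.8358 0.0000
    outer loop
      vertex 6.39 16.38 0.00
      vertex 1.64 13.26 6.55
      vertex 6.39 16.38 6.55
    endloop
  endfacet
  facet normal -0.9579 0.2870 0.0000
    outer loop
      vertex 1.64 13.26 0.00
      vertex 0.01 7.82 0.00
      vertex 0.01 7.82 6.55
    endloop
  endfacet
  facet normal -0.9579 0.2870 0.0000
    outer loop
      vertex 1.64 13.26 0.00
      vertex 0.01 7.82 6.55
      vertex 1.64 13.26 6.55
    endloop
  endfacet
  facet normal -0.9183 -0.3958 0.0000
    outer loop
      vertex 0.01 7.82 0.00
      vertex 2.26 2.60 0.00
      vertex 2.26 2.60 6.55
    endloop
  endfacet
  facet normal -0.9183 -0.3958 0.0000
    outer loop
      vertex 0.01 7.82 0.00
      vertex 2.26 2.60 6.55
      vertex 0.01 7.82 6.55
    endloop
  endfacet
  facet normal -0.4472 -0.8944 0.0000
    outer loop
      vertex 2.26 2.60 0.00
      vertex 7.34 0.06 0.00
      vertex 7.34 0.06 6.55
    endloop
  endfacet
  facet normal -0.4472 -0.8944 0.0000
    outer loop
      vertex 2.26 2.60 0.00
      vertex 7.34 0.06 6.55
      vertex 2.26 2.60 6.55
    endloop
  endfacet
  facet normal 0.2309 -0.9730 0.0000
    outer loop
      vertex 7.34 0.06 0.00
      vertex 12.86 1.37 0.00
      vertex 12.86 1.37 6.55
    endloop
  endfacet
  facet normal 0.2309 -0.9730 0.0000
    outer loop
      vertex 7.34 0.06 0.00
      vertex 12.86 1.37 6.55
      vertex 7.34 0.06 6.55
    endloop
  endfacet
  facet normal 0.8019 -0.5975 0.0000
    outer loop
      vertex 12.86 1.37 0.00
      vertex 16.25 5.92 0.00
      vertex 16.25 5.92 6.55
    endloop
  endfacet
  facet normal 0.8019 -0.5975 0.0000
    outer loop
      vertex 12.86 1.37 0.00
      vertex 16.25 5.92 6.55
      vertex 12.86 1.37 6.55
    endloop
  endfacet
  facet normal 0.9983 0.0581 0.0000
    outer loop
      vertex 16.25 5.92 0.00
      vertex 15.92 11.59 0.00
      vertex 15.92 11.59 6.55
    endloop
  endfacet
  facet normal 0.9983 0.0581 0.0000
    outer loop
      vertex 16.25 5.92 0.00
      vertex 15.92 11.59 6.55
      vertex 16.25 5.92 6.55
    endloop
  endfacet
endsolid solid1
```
; perimeter-only toolpath
G21 ; units = mm
G90 ; absolute positioning
G28 ; home
; layer 1
G0 Z1.64
G0 X15.92 Y11.59
G1 X12.02 Y15.72
G1 X6.39 Y16.38
G1 X1.64 Y13.26
G1 X0.01 Y7.82
G1 X2.26 Y2.60
G1 X7.34 Y0.06
G1 X12.86 Y1.37
G1 X16.25 Y5.92
G1 X15.92 Y11.59
; layer 2
G0 Z3.27
G0 X15.92 Y11.59
G1 X12.02 Y15.72
G1 X6.39 Y16.38
G1 X1.64 Y13.26
G1 X0.01 Y7.82
G1 X2.26 Y2.60
G1 X7.34 Y0.06
G1 X12.86 Y1.37
G1 X16.25 Y5.92
G1 X15.92 Y11.59
; layer 3
G0 Z4.91
G0 X15.92 Y11.59
G1 X12.02 Y15.72
G1 X6.39 Y16.38
G1 X1.64 Y13.26
G1 X0.01 Y7.82
G1 X2.26 Y2.60
G1 X7.34 Y0.06
G1 X12.86 Y1.37
G1 X16.25 Y5.92
G1 X15.92 Y11.59
; layer 4
G0 Z6.55
G0 X15.92 Y11.59
G1 X12.02 Y15.72
G1 X6.39 Y16.38
G1 X1.64 Y13.26
G1 X0.01 Y7.82
G1 X2.26 Y2.60
G1 X7.34 Y0.06
G1 X12.86 Y1.37
G1 X16.25 Y5.92
G1 X15.92 Y11.59
M2 ; end

The solid is a regular 9-sided prism (a cylinder approximated with 9 flat sides), circumscribed radius ≈ 8.3 mm, height ≈ 6.55 mm. Slicing at Δz = 1.64 mm — 4 equal slices spanning the solid's height, so layer i sits at z = i·h/4 — gives 4 non-empty perimeters. Each is a 9-segment closed polygon; G0 lifts to the layer z and rapids to the start vertex, then G1 traces the edges.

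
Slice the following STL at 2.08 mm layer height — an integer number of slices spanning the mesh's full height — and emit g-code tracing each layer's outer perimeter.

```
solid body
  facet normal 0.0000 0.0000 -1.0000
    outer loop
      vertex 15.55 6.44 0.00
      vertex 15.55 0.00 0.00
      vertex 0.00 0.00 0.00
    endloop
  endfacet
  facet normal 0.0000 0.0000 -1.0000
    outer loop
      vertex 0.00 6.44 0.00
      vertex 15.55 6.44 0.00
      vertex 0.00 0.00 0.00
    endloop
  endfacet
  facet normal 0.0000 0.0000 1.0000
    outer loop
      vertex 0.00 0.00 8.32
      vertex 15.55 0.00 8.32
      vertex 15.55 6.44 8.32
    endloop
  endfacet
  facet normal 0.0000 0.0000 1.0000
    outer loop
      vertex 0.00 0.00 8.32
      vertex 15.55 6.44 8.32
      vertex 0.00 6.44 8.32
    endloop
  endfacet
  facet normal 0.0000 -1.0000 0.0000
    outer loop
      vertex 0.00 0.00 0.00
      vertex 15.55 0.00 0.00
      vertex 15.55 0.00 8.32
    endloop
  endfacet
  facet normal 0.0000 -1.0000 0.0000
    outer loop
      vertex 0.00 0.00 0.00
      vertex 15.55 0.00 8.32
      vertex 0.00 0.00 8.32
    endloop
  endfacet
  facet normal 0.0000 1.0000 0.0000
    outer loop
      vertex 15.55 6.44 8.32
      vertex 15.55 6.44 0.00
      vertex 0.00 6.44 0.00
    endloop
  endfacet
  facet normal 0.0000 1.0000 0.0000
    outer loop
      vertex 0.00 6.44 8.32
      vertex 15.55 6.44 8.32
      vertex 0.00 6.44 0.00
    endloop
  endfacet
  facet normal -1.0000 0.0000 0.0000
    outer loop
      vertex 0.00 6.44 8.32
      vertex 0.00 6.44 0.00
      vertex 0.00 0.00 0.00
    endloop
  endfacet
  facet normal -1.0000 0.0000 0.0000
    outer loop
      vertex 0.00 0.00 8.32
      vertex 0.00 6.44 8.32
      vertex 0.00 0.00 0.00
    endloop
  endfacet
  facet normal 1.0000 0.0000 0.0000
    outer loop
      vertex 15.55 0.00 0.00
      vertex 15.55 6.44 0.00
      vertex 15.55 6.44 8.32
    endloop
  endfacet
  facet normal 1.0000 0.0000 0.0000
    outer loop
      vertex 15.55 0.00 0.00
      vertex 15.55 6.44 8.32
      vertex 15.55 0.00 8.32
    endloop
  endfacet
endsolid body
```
; perimeter-only toolpath
G21 ; units = mm
G90 ; absolute positioning
G28 ; home
; layer 1
G0 Z2.08
G0 X0.00 Y0.00
G1 X15.55 Y0.00
G1 X15.55 Y6.44
G1 X0.00 Y6.44
G1 X0.00 Y0.00
; layer 2
G0 Z4.16
G0 X0.00 Y0.00
G1 X15.55 Y0.00
G1 X15.55 Y6.44
G1 X0.00 Y6.44
G1 X0.00 Y0.00
; layer 3
G0 Z6.24
G0 X0.00 Y0.00
G1 X15.55 Y0.00
G1 X15.55 Y6.44
G1 X0.00 Y6.44
G1 X0.00 Y0.00
; layer 4
G0 Z8.32
G0 X0.00 Y0.00
G1 X15.55 Y0.00
G1 X15.55 Y6.44
G1 X0.00 Y6.44
G1 X0.00 Y0.00
M2 ; end

The solid is a rectangular box, roughly 15.6 × 6.44 mm footprint and 8.32 mm tall. Slicing at Δz = 2.08 mm — 4 equal slices spanning the solid's height, so layer i sits at z = i·h/4 — gives 4 non-empty perimeters. Each is a 4-segment closed polygon; G0 lifts to the layer z and rapids to the start vertex, then G1 traces the edges.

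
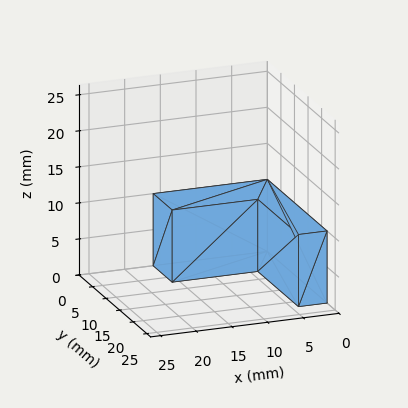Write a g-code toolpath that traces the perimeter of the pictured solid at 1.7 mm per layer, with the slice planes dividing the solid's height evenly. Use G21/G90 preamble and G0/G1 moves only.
Reading the render: the shape is an L-shaped prism: outer 16 × 22 mm, arm thicknesses ≈ 7 mm (horizontal) and 4 mm (vertical), extruded 10 mm in z (dimensions read to the nearest mm from the axis ticks). For the g-code, the solid's height is divided into equal slices at the stated Δz and each level perimeter traced with G1 moves after a G0 lift.

; perimeter-only toolpath
G21 ; units = mm
G90 ; absolute positioning
G28 ; home
; layer 1
G0 Z1.7
G0 X0.0 Y0.0
G1 X16.0 Y0.0
G1 X16.0 Y7.0
G1 X4.0 Y7.0
G1 X4.0 Y22.0
G1 X0.0 Y22.0
G1 X0.0 Y0.0
; layer 2
G0 Z3.3
G0 X0.0 Y0.0
G1 X16.0 Y0.0
G1 X16.0 Y7.0
G1 X4.0 Y7.0
G1 X4.0 Y22.0
G1 X0.0 Y22.0
G1 X0.0 Y0.0
; layer 3
G0 Z5.0
G0 X0.0 Y0.0
G1 X16.0 Y0.0
G1 X16.0 Y7.0
G1 X4.0 Y7.0
G1 X4.0 Y22.0
G1 X0.0 Y22.0
G1 X0.0 Y0.0
; layer 4
G0 Z6.7
G0 X0.0 Y0.0
G1 X16.0 Y0.0
G1 X16.0 Y7.0
G1 X4.0 Y7.0
G1 X4.0 Y22.0
G1 X0.0 Y22.0
G1 X0.0 Y0.0
; layer 5
G0 Z8.3
G0 X0.0 Y0.0
G1 X16.0 Y0.0
G1 X16.0 Y7.0
G1 X4.0 Y7.0
G1 X4.0 Y22.0
G1 X0.0 Y22.0
G1 X0.0 Y0.0
; layer 6
G0 Z10.0
G0 X0.0 Y0.0
G1 X16.0 Y0.0
G1 X16.0 Y7.0
G1 X4.0 Y7.0
G1 X4.0 Y22.0
G1 X0.0 Y22.0
G1 X0.0 Y0.0
M2 ; end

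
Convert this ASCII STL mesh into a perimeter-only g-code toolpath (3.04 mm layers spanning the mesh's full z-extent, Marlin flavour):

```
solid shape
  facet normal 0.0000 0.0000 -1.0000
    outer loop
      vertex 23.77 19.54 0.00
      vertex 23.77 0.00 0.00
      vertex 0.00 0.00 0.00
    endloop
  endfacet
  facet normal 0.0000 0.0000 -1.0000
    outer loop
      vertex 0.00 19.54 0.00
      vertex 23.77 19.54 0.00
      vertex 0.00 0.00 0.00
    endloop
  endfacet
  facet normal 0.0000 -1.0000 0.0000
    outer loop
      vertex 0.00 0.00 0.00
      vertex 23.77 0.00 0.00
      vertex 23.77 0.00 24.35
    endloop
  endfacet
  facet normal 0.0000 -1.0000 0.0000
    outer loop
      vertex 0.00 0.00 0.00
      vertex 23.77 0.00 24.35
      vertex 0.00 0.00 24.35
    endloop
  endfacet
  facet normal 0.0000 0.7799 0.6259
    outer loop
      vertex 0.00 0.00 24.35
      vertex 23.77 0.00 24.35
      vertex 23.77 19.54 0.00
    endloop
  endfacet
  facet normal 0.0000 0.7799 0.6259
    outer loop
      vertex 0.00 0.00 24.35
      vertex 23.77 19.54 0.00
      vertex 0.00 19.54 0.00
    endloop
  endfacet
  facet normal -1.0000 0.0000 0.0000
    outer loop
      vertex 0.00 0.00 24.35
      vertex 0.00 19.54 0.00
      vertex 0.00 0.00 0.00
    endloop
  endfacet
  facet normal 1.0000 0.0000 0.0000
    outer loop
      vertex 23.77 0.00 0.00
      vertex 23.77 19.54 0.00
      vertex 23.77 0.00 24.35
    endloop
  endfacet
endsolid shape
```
; perimeter-only toolpath
G21 ; units = mm
G90 ; absolute positioning
G28 ; home
; layer 1
G0 Z3.04
G0 X0.00 Y0.00
G1 X23.77 Y0.00
G1 X23.77 Y17.10
G1 X0.00 Y17.10
G1 X0.00 Y0.00
; layer 2
G0 Z6.09
G0 X0.00 Y0.00
G1 X23.77 Y0.00
G1 X23.77 Y14.65
G1 X0.00 Y14.65
G1 X0.00 Y0.00
; layer 3
G0 Z9.13
G0 X0.00 Y0.00
G1 X23.77 Y0.00
G1 X23.77 Y12.21
G1 X0.00 Y12.21
G1 X0.00 Y0.00
; layer 4
G0 Z12.18
G0 X0.00 Y0.00
G1 X23.77 Y0.00
G1 X23.77 Y9.77
G1 X0.00 Y9.77
G1 X0.00 Y0.00
; layer 5
G0 Z15.22
G0 X0.00 Y0.00
G1 X23.77 Y0.00
G1 X23.77 Y7.33
G1 X0.00 Y7.33
G1 X0.00 Y0.00
; layer 6
G0 Z18.26
G0 X0.00 Y0.00
G1 X23.77 Y0.00
G1 X23.77 Y4.88
G1 X0.00 Y4.88
G1 X0.00 Y0.00
; layer 7
G0 Z21.31
G0 X0.00 Y0.00
G1 X23.77 Y0.00
G1 X23.77 Y2.44
G1 X0.00 Y2.44
G1 X0.00 Y0.00
M2 ; end

The solid is a wedge (ramp): 23.8 × 19.5 mm base, rising to 24.4 mm along the y=0 edge and sloping linearly to z=0 at y=19.5. Slicing at Δz = 3.04 mm — 8 equal slices spanning the solid's height, so layer i sits at z = i·h/8 — gives 7 non-empty perimeters. Each is a 4-segment closed polygon; G0 lifts to the layer z and rapids to the start vertex, then G1 traces the edges. The cross-section shrinks linearly with z (the slice at the apex is degenerate and omitted).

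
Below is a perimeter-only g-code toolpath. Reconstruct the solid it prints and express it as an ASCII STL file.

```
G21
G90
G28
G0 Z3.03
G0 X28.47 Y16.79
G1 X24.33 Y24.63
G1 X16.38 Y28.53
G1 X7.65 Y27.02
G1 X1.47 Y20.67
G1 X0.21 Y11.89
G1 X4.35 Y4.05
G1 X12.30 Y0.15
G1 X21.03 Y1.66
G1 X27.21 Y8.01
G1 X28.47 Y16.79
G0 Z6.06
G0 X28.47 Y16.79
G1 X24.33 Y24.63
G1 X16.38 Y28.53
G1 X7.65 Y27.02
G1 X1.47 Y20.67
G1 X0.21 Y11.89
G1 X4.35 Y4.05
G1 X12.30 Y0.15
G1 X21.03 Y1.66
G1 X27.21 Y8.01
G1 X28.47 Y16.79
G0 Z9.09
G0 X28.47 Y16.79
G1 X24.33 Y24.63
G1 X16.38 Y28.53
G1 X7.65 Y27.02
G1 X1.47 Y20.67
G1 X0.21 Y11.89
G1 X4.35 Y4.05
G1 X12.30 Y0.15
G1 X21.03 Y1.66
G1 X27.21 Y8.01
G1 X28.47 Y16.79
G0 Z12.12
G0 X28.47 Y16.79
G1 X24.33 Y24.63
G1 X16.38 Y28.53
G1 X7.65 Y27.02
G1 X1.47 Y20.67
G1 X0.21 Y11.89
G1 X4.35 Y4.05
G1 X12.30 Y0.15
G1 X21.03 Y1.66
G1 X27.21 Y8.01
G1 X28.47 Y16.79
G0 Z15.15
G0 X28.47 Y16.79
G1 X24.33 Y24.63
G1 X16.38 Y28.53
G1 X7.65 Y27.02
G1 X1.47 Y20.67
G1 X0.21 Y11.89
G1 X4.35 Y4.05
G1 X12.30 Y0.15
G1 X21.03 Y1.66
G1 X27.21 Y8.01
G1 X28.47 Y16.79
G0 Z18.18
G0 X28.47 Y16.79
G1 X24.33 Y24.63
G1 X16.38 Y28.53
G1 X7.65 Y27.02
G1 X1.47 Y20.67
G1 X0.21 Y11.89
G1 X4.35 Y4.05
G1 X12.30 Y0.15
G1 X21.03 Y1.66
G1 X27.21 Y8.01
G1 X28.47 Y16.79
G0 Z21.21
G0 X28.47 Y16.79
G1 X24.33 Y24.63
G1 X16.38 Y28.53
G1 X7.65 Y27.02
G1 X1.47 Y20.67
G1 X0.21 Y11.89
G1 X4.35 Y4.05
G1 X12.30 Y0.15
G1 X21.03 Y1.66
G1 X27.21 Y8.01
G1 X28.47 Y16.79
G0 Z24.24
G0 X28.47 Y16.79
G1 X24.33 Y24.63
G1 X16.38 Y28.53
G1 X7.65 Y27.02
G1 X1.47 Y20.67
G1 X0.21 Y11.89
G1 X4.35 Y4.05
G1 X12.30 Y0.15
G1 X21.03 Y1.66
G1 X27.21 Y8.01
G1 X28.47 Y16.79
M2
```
solid part
  facet normal 0.0000 0.0000 -1.0000
    outer loop
      vertex 16.38 28.53 0.00
      vertex 24.33 24.63 0.00
      vertex 28.47 16.79 0.00
    endloop
  endfacet
  facet normal 0.0000 0.0000 -1.0000
    outer loop
      vertex 7.65 27.02 0.00
      vertex 16.38 28.53 0.00
      vertex 28.47 16.79 0.00
    endloop
  endfacet
  facet normal 0.0000 0.0000 -1.0000
    outer loop
      vertex 1.47 20.67 0.00
      vertex 7.65 27.02 0.00
      vertex 28.47 16.79 0.00
    endloop
  endfacet
  facet normal 0.0000 0.0000 -1.0000
    outer loop
      vertex 0.21 11.89 0.00
      vertex 1.47 20.67 0.00
      vertex 28.47 16.79 0.00
    endloop
  endfacet
  facet normal 0.0000 0.0000 -1.0000
    outer loop
      vertex 4.35 4.05 0.00
      vertex 0.21 11.89 0.00
      vertex 28.47 16.79 0.00
    endloop
  endfacet
  facet normal 0.0000 0.0000 -1.0000
    outer loop
      vertex 12.30 0.15 0.00
      vertex 4.35 4.05 0.00
      vertex 28.47 16.79 0.00
    endloop
  endfacet
  facet normal 0.0000 0.0000 -1.0000
    outer loop
      vertex 21.03 1.66 0.00
      vertex 12.30 0.15 0.00
      vertex 28.47 16.79 0.00
    endloop
  endfacet
  facet normal 0.0000 0.0000 -1.0000
    outer loop
      vertex 27.21 8.01 0.00
      vertex 21.03 1.66 0.00
      vertex 28.47 16.79 0.00
    endloop
  endfacet
  facet normal 0.0000 0.0000 1.0000
    outer loop
      vertex 28.47 16.79 24.24
      vertex 24.33 24.63 24.24
      vertex 16.38 28.53 24.24
    endloop
  endfacet
  facet normal 0.0000 0.0000 1.0000
    outer loop
      vertex 28.47 16.79 24.24
      vertex 16.38 28.53 24.24
      vertex 7.65 27.02 24.24
    endloop
  endfacet
  facet normal 0.0000 0.0000 1.0000
    outer loop
      vertex 28.47 16.79 24.24
      vertex 7.65 27.02 24.24
      vertex 1.47 20.67 24.24
    endloop
  endfacet
  facet normal 0.0000 0.0000 1.0000
    outer loop
      vertex 28.47 16.79 24.24
      vertex 1.47 20.67 24.24
      vertex 0.21 11.89 24.24
    endloop
  endfacet
  facet normal 0.0000 0.0000 1.0000
    outer loop
      vertex 28.47 16.79 24.24
      vertex 0.21 11.89 24.24
      vertex 4.35 4.05 24.24
    endloop
  endfacet
  facet normal 0.0000 0.0000 1.0000
    outer loop
      vertex 28.47 16.79 24.24
      vertex 4.35 4.05 24.24
      vertex 12.30 0.15 24.24
    endloop
  endfacet
  facet normal 0.0000 0.0000 1.0000
    outer loop
      vertex 28.47 16.79 24.24
      vertex 12.30 0.15 24.24
      vertex 21.03 1.66 24.24
    endloop
  endfacet
  facet normal 0.0000 0.0000 1.0000
    outer loop
      vertex 28.47 16.79 24.24
      vertex 21.03 1.66 24.24
      vertex 27.21 8.01 24.24
    endloop
  endfacet
  facet normal 0.8843 0.4670 0.0000
    outer loop
      vertex 28.47 16.79 0.00
      vertex 24.33 24.63 0.00
      vertex 24.33 24.63 24.24
    endloop
  endfacet
  facet normal 0.8843 0.4670 0.0000
    outer loop
      vertex 28.47 16.79 0.00
      vertex 24.33 24.63 24.24
      vertex 28.47 16.79 24.24
    endloop
  endfacet
  facet normal 0.4404 0.8978 0.0000
    outer loop
      vertex 24.33 24.63 0.00
      vertex 16.38 28.53 0.00
      vertex 16.38 28.53 24.24
    endloop
  endfacet
  facet normal 0.4404 0.8978 0.0000
    outer loop
      vertex 24.33 24.63 0.00
      vertex 16.38 28.53 24.24
      vertex 24.33 24.63 24.24
    endloop
  endfacet
  facet normal -0.1704 0.9854 0.0000
    outer loop
      vertex 16.38 28.53 0.00
      vertex 7.65 27.02 0.00
      vertex 7.65 27.02 24.24
    endloop
  endfacet
  facet normal -0.1704 0.9854 0.0000
    outer loop
      vertex 16.38 28.53 0.00
      vertex 7.65 27.02 24.24
      vertex 16.38 28.53 24.24
    endloop
  endfacet
  facet normal -0.7166 0.6974 0.0000
    outer loop
      vertex 7.65 27.02 0.00
      vertex 1.47 20.67 0.00
      vertex 1.47 20.67 24.24
    endloop
  endfacet
  facet normal -0.7166 0.6974 0.0000
    outer loop
      vertex 7.65 27.02 0.00
      vertex 1.47 20.67 24.24
      vertex 7.65 27.02 24.24
    endloop
  endfacet
  facet normal -0.9899 0.1421 0.0000
    outer loop
      vertex 1.47 20.67 0.00
      vertex 0.21 11.89 0.00
      vertex 0.21 11.89 24.24
    endloop
  endfacet
  facet normal -0.9899 0.1421 0.0000
    outer loop
      vertex 1.47 20.67 0.00
      vertex 0.21 11.89 24.24
      vertex 1.47 20.67 24.24
    endloop
  endfacet
  facet normal -0.8843 -0.4670 0.0000
    outer loop
      vertex 0.21 11.89 0.00
      vertex 4.35 4.05 0.00
      vertex 4.35 4.05 24.24
    endloop
  endfacet
  facet normal -0.8843 -0.4670 0.0000
    outer loop
      vertex 0.21 11.89 0.00
      vertex 4.35 4.05 24.24
      vertex 0.21 11.89 24.24
    endloop
  endfacet
  facet normal -0.4404 -0.8978 0.0000
    outer loop
      vertex 4.35 4.05 0.00
      vertex 12.30 0.15 0.00
      vertex 12.30 0.15 24.24
    endloop
  endfacet
  facet normal -0.4404 -0.8978 0.0000
    outer loop
      vertex 4.35 4.05 0.00
      vertex 12.30 0.15 24.24
      vertex 4.35 4.05 24.24
    endloop
  endfacet
  facet normal 0.1704 -0.9854 0.0000
    outer loop
      vertex 12.30 0.15 0.00
      vertex 21.03 1.66 0.00
      vertex 21.03 1.66 24.24
    endloop
  endfacet
  facet normal 0.1704 -0.9854 0.0000
    outer loop
      vertex 12.30 0.15 0.00
      vertex 21.03 1.66 24.24
      vertex 12.30 0.15 24.24
    endloop
  endfacet
  facet normal 0.7166 -0.6974 0.0000
    outer loop
      vertex 21.03 1.66 0.00
      vertex 27.21 8.01 0.00
      vertex 27.21 8.01 24.24
    endloop
  endfacet
  facet normal 0.7166 -0.6974 0.0000
    outer loop
      vertex 21.03 1.66 0.00
      vertex 27.21 8.01 24.24
      vertex 21.03 1.66 24.24
    endloop
  endfacet
  facet normal 0.9899 -0.1421 0.0000
    outer loop
      vertex 27.21 8.01 0.00
      vertex 28.47 16.79 0.00
      vertex 28.47 16.79 24.24
    endloop
  endfacet
  facet normal 0.9899 -0.1421 0.0000
    outer loop
      vertex 27.21 8.01 0.00
      vertex 28.47 16.79 24.24
      vertex 27.21 8.01 24.24
    endloop
  endfacet
endsolid part

The G0 Z moves step by Δz≈3.03 mm. Every layer's G1 loop is the same polygon, so the solid is a straight extrusion of it from z=0 to z≈24.2. Closing with flat bottom and top caps and triangulating gives 36 facets — a regular 10-sided prism (a cylinder approximated with 10 flat sides), circumscribed radius ≈ 14.3 mm, height ≈ 24.2 mm.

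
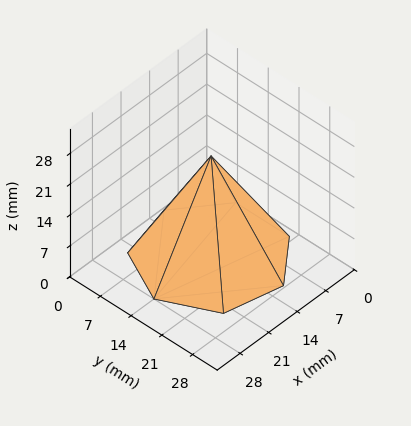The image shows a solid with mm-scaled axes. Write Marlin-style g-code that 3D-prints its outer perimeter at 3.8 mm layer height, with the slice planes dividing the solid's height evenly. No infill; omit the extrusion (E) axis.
Reading the render: the shape is a regular 7-sided pyramid, base circumscribed radius ≈ 14 mm, apex at z ≈ 23 mm (dimensions read to the nearest mm from the axis ticks). For the g-code, the solid's height is divided into equal slices at the stated Δz and each level perimeter traced with G1 moves after a G0 lift.

; perimeter-only toolpath
G21 ; units = mm
G90 ; absolute positioning
G28 ; home
; layer 1
G0 Z3.8
G0 X25.7 Y14.0
G1 X21.2 Y23.1
G1 X11.4 Y25.3
G1 X3.5 Y19.1
G1 X3.5 Y8.9
G1 X11.4 Y2.7
G1 X21.2 Y4.9
G1 X25.7 Y14.0
; layer 2
G0 Z7.7
G0 X23.3 Y14.0
G1 X19.8 Y21.3
G1 X11.9 Y23.1
G1 X5.6 Y18.1
G1 X5.6 Y9.9
G1 X11.9 Y4.9
G1 X19.8 Y6.7
G1 X23.3 Y14.0
; layer 3
G0 Z11.5
G0 X21.0 Y14.0
G1 X18.4 Y19.4
G1 X12.4 Y20.8
G1 X7.7 Y17.1
G1 X7.7 Y10.9
G1 X12.4 Y7.2
G1 X18.4 Y8.6
G1 X21.0 Y14.0
; layer 4
G0 Z15.3
G0 X18.7 Y14.0
G1 X16.9 Y17.6
G1 X13.0 Y18.5
G1 X9.8 Y16.0
G1 X9.8 Y12.0
G1 X13.0 Y9.5
G1 X16.9 Y10.4
G1 X18.7 Y14.0
; layer 5
G0 Z19.2
G0 X16.3 Y14.0
G1 X15.4 Y15.8
G1 X13.5 Y16.3
G1 X11.9 Y15.0
G1 X11.9 Y13.0
G1 X13.5 Y11.7
G1 X15.4 Y12.2
G1 X16.3 Y14.0
M2 ; end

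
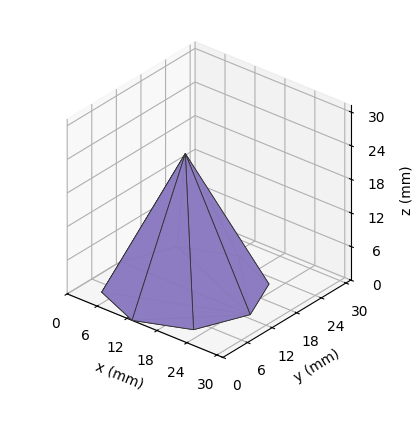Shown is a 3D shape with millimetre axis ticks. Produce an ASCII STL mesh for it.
Reading the render: the shape is a regular 8-sided pyramid, base circumscribed radius ≈ 13 mm, apex at z ≈ 24 mm (dimensions read to the nearest mm from the axis ticks). For the STL, each face is triangulated and given an outward normal.

solid part
  facet normal 0.0000 0.0000 -1.0000
    outer loop
      vertex 13.0 26.0 0.0
      vertex 22.2 22.2 0.0
      vertex 26.0 13.0 0.0
    endloop
  endfacet
  facet normal 0.0000 0.0000 -1.0000
    outer loop
      vertex 3.8 22.2 0.0
      vertex 13.0 26.0 0.0
      vertex 26.0 13.0 0.0
    endloop
  endfacet
  facet normal 0.0000 0.0000 -1.0000
    outer loop
      vertex 0.0 13.0 0.0
      vertex 3.8 22.2 0.0
      vertex 26.0 13.0 0.0
    endloop
  endfacet
  facet normal 0.0000 0.0000 -1.0000
    outer loop
      vertex 3.8 3.8 0.0
      vertex 0.0 13.0 0.0
      vertex 26.0 13.0 0.0
    endloop
  endfacet
  facet normal 0.0000 0.0000 -1.0000
    outer loop
      vertex 13.0 0.0 0.0
      vertex 3.8 3.8 0.0
      vertex 26.0 13.0 0.0
    endloop
  endfacet
  facet normal 0.0000 0.0000 -1.0000
    outer loop
      vertex 22.2 3.8 0.0
      vertex 13.0 0.0 0.0
      vertex 26.0 13.0 0.0
    endloop
  endfacet
  facet normal 0.8265 0.3414 0.4477
    outer loop
      vertex 26.0 13.0 0.0
      vertex 22.2 22.2 0.0
      vertex 13.0 13.0 24.0
    endloop
  endfacet
  facet normal 0.3414 0.8265 0.4477
    outer loop
      vertex 22.2 22.2 0.0
      vertex 13.0 26.0 0.0
      vertex 13.0 13.0 24.0
    endloop
  endfacet
  facet normal -0.3414 0.8265 0.4477
    outer loop
      vertex 13.0 26.0 0.0
      vertex 3.8 22.2 0.0
      vertex 13.0 13.0 24.0
    endloop
  endfacet
  facet normal -0.8265 0.3414 0.4477
    outer loop
      vertex 3.8 22.2 0.0
      vertex 0.0 13.0 0.0
      vertex 13.0 13.0 24.0
    endloop
  endfacet
  facet normal -0.8265 -0.3414 0.4477
    outer loop
      vertex 0.0 13.0 0.0
      vertex 3.8 3.8 0.0
      vertex 13.0 13.0 24.0
    endloop
  endfacet
  facet normal -0.3414 -0.8265 0.4477
    outer loop
      vertex 3.8 3.8 0.0
      vertex 13.0 0.0 0.0
      vertex 13.0 13.0 24.0
    endloop
  endfacet
  facet normal 0.3414 -0.8265 0.4477
    outer loop
      vertex 13.0 0.0 0.0
      vertex 22.2 3.8 0.0
      vertex 13.0 13.0 24.0
    endloop
  endfacet
  facet normal 0.8265 -0.3414 0.4477
    outer loop
      vertex 22.2 3.8 0.0
      vertex 26.0 13.0 0.0
      vertex 13.0 13.0 24.0
    endloop
  endfacet
endsolid part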